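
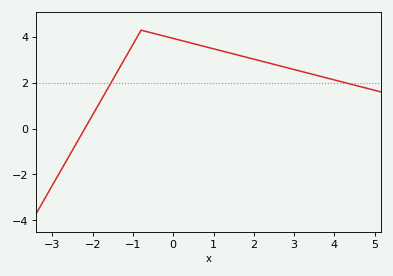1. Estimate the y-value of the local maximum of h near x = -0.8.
4.2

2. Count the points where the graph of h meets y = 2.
2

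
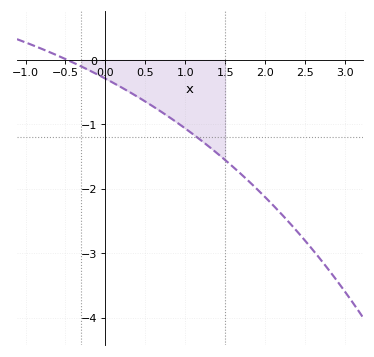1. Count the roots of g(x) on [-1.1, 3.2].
1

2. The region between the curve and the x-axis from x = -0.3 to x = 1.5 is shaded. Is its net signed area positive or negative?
negative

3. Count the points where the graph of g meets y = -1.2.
1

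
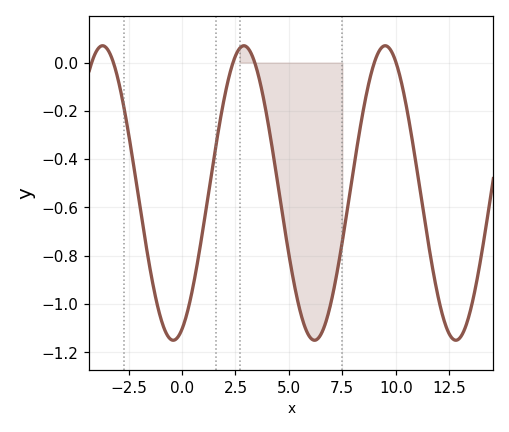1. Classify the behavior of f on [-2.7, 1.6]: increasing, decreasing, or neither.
neither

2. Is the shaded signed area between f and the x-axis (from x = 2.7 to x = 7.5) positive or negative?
negative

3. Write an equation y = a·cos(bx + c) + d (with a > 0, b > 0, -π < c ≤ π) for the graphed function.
y = 0.61cos(0.95x - 2.75) - 0.54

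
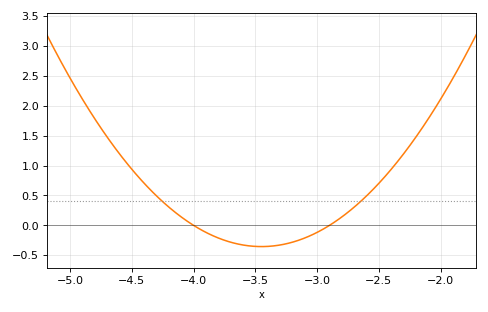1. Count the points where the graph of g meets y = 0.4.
2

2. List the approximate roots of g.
-4, -2.9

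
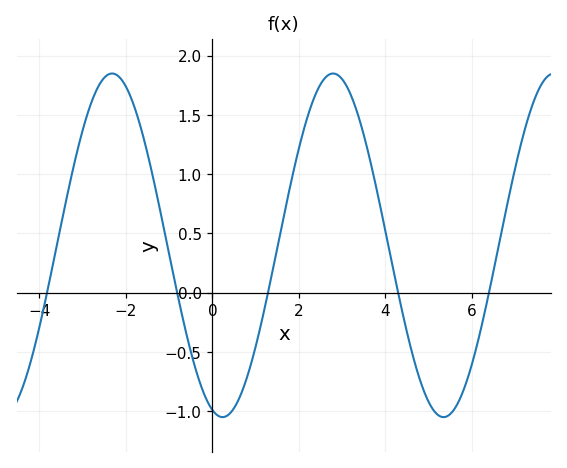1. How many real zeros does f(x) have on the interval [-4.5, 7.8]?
5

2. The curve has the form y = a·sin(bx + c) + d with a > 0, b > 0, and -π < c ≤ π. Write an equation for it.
y = 1.45sin(1.2x - 1.9) + 0.4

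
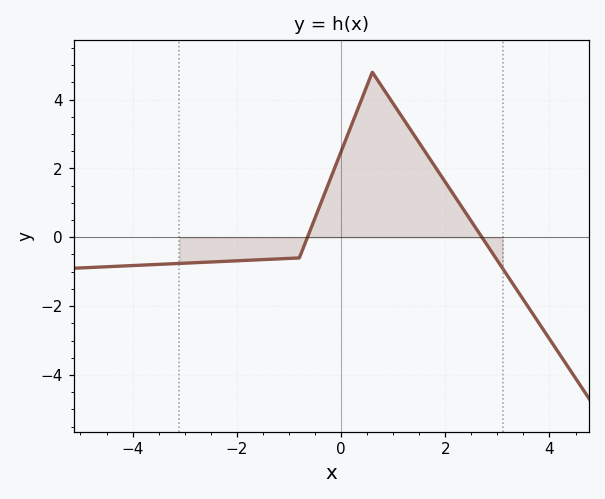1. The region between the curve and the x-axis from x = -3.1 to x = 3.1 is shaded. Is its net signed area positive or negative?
positive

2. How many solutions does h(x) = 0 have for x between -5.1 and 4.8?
2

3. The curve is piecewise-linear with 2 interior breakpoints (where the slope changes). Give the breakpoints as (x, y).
(-0.8, -0.6); (0.6, 4.8)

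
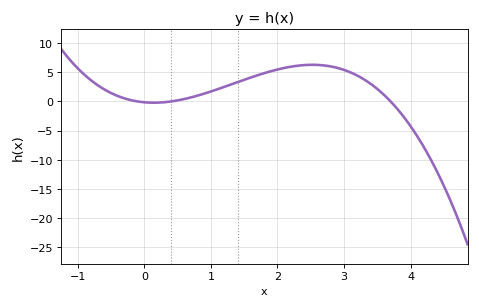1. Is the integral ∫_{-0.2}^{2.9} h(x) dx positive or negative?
positive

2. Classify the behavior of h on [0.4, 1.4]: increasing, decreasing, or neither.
increasing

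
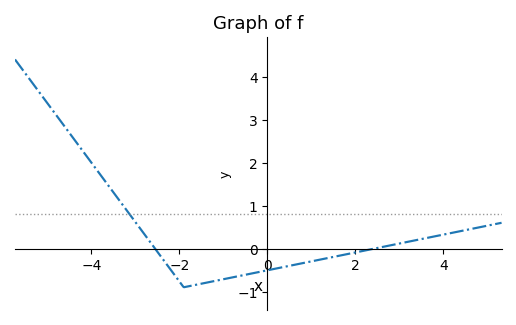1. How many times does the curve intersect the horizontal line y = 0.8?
1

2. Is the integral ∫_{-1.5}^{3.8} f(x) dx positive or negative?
negative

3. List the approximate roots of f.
-2.6, 2.4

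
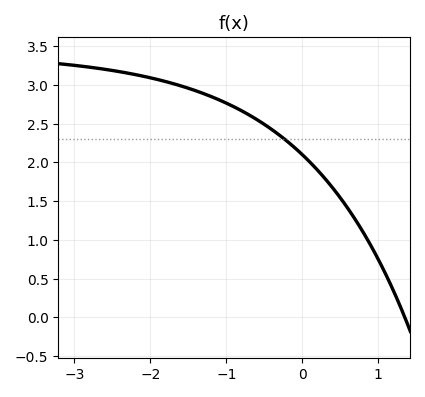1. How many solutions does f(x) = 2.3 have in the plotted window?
1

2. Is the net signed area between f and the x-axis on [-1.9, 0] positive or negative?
positive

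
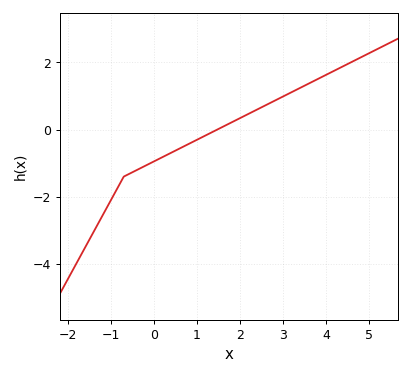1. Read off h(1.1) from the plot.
-0.241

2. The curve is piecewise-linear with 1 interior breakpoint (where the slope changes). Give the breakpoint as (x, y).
(-0.7, -1.4)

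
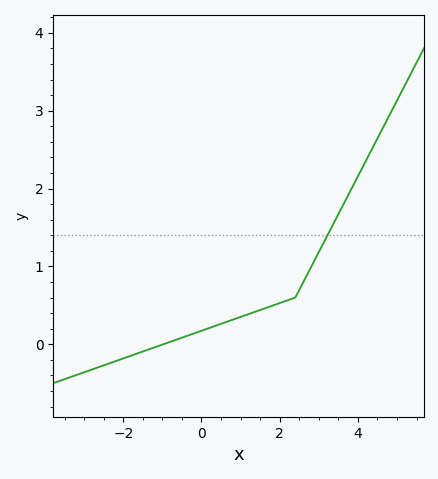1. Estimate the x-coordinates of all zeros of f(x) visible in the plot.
-0.977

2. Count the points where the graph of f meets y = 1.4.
1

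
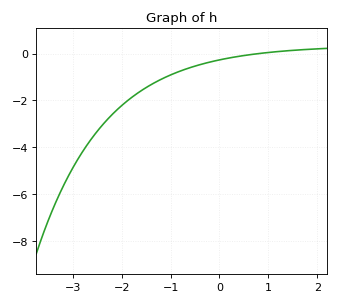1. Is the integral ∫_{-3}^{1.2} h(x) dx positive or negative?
negative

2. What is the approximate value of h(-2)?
-2.22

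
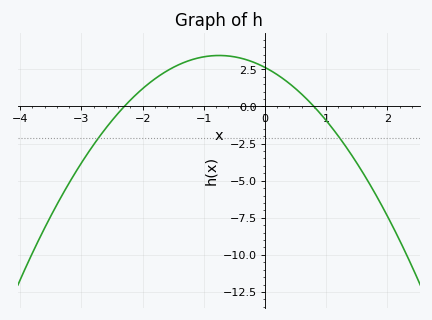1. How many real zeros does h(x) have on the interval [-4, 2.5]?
2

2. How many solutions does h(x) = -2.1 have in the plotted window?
2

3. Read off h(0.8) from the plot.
0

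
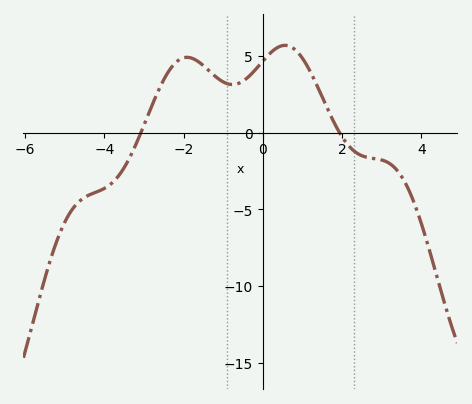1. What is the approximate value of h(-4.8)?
-5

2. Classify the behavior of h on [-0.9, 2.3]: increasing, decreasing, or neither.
neither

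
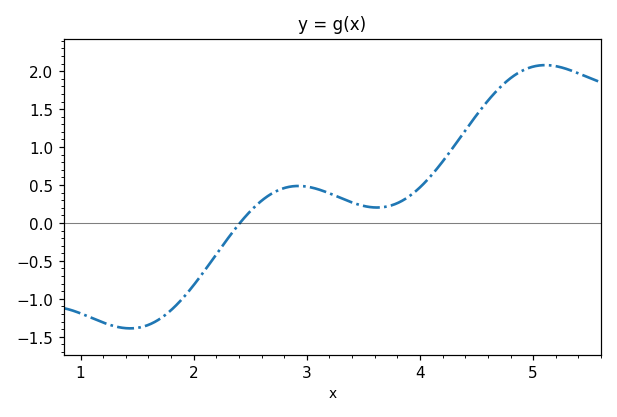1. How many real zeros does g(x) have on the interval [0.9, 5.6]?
1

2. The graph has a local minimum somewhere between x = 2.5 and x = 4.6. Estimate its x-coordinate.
3.62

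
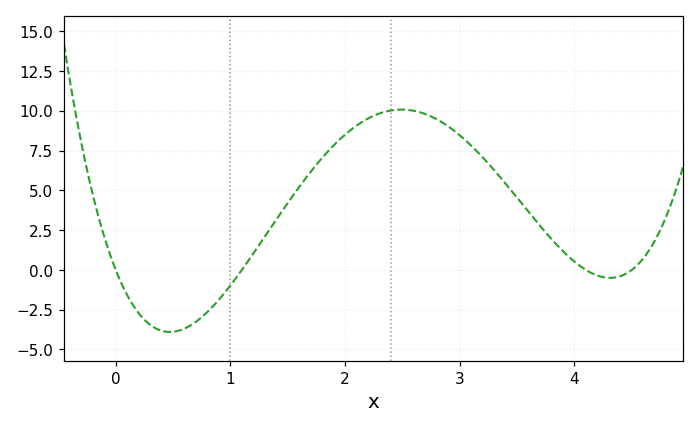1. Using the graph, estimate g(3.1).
8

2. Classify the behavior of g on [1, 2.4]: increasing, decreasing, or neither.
increasing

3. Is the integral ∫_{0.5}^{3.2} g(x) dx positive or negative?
positive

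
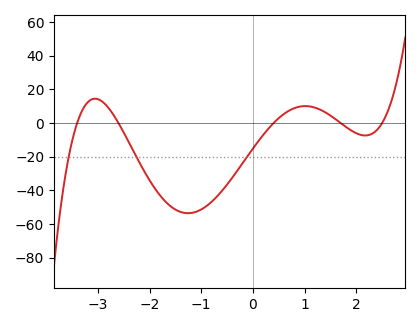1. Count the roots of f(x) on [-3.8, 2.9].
5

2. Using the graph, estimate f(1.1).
9.89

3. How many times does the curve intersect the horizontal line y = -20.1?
3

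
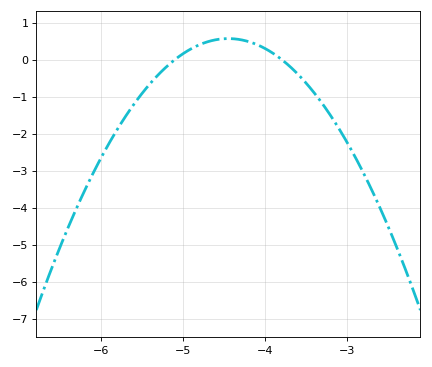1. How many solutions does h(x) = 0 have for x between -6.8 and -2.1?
2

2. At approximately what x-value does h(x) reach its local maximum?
-4.45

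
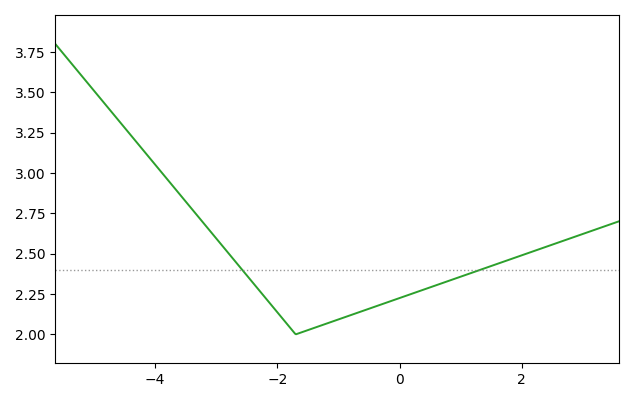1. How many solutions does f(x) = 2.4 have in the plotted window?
2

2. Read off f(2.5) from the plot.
2.55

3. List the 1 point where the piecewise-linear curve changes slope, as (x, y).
(-1.7, 2)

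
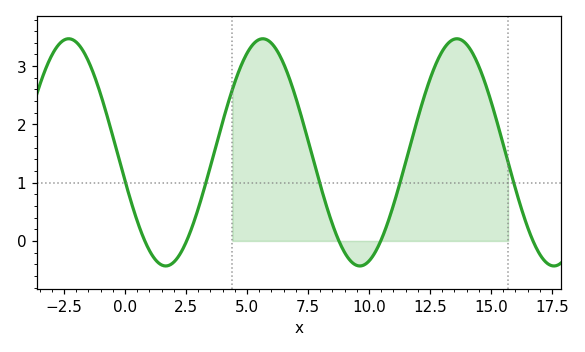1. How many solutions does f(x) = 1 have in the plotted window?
5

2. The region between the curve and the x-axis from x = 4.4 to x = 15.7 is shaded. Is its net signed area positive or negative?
positive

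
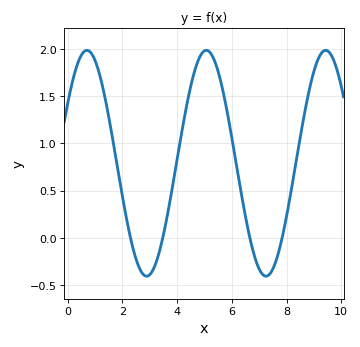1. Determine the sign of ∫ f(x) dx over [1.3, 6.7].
positive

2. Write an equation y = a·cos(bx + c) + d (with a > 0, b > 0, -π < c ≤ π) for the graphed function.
y = 1.2cos(1.44x - 1.01) + 0.79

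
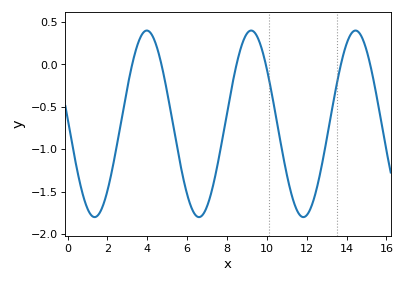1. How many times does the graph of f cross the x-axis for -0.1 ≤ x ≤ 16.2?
6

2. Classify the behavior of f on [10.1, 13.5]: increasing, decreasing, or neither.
neither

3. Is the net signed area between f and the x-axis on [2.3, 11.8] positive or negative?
negative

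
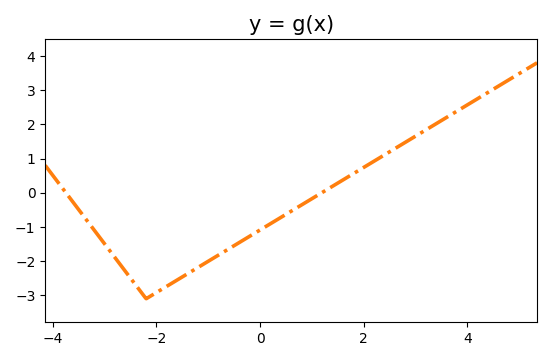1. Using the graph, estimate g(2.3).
1.01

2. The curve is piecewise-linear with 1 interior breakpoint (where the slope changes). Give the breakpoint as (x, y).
(-2.2, -3.1)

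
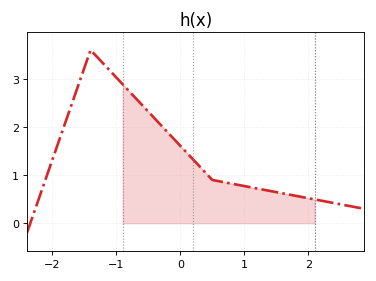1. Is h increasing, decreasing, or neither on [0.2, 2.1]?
decreasing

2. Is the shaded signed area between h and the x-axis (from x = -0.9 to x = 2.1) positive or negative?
positive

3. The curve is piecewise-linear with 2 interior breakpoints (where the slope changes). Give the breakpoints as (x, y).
(-1.4, 3.6); (0.5, 0.9)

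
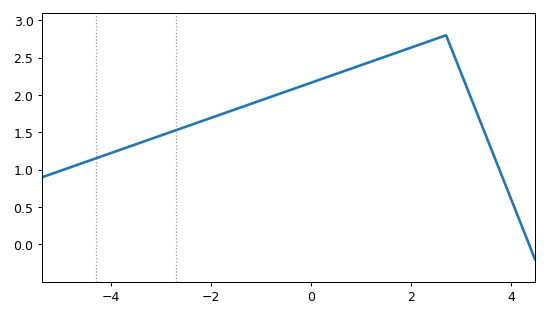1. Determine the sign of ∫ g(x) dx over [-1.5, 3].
positive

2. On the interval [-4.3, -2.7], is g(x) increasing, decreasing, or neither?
increasing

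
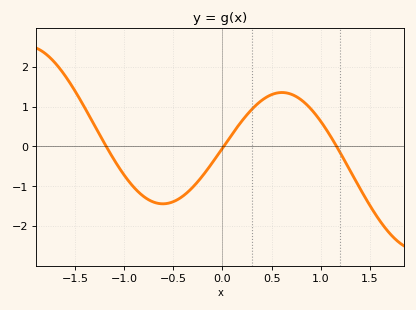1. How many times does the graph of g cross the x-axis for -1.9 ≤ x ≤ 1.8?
3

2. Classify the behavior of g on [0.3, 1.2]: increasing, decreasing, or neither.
neither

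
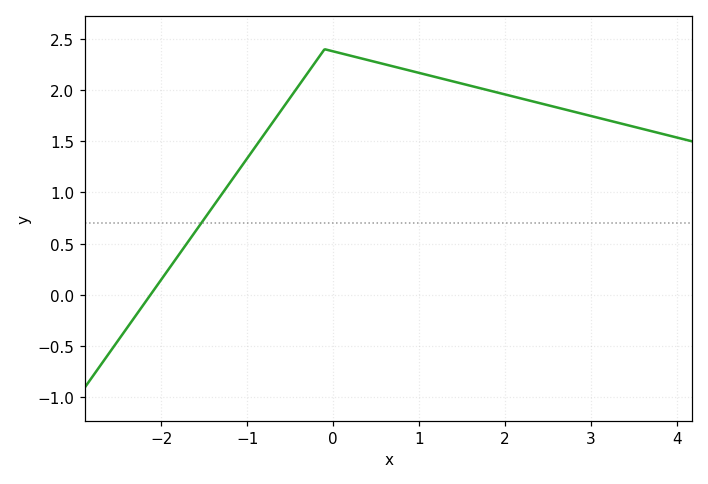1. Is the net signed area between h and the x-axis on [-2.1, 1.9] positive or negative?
positive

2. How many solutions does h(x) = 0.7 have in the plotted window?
1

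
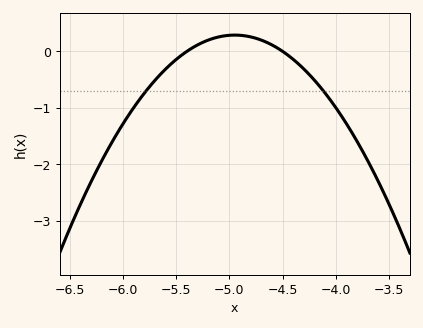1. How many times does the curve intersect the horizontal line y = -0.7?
2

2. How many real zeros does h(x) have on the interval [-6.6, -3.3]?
2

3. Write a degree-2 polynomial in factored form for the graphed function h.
y = -1.42(x + 5.4)(x + 4.5)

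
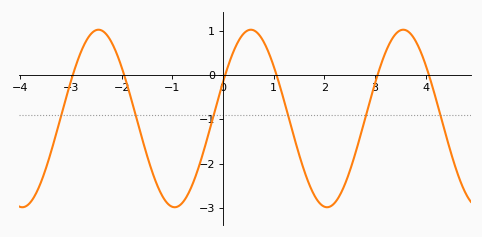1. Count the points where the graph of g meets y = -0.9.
6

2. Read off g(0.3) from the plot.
0.762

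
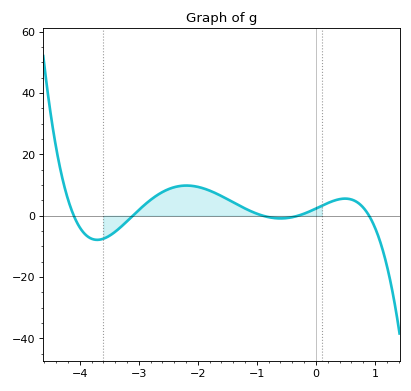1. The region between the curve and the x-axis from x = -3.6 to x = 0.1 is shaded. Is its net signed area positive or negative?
positive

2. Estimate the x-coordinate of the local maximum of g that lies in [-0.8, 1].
0.5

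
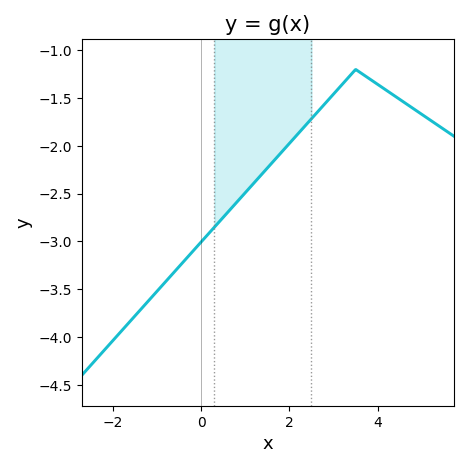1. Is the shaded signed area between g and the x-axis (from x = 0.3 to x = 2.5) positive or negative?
negative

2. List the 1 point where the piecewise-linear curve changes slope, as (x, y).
(3.5, -1.2)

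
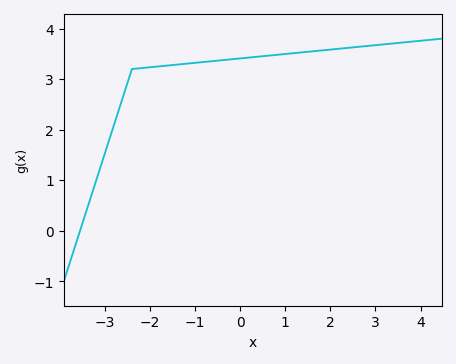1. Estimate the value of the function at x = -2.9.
1.8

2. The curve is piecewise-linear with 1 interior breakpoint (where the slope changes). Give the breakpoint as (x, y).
(-2.4, 3.2)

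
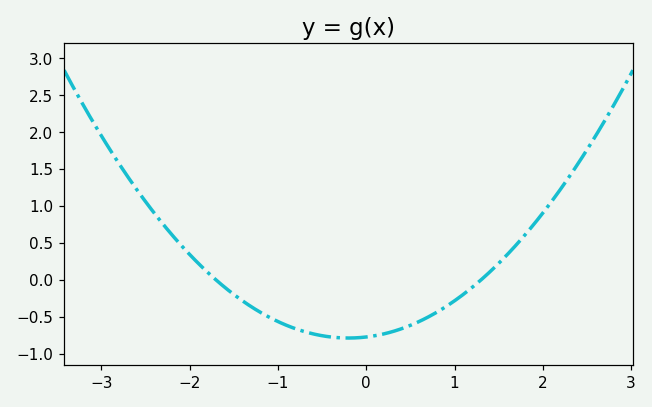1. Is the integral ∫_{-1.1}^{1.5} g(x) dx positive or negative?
negative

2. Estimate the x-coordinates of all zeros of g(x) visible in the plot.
-1.7, 1.3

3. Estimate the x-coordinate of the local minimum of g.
-0.2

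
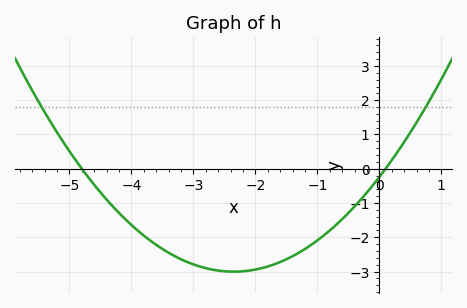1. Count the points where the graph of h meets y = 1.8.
2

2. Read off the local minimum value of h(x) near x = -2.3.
-3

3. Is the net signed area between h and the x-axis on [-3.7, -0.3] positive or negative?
negative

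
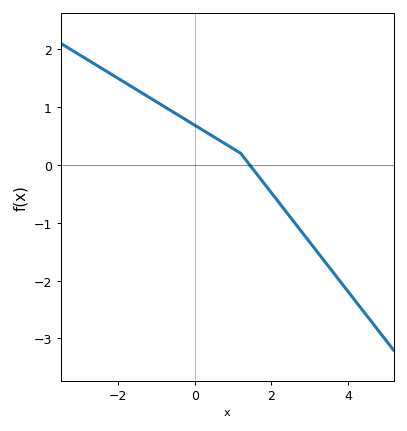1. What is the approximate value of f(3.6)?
-1.84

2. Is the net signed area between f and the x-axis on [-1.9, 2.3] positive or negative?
positive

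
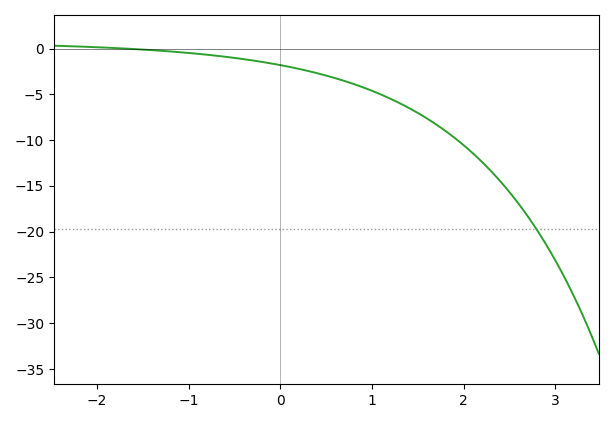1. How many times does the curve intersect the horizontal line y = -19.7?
1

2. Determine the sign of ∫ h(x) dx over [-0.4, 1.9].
negative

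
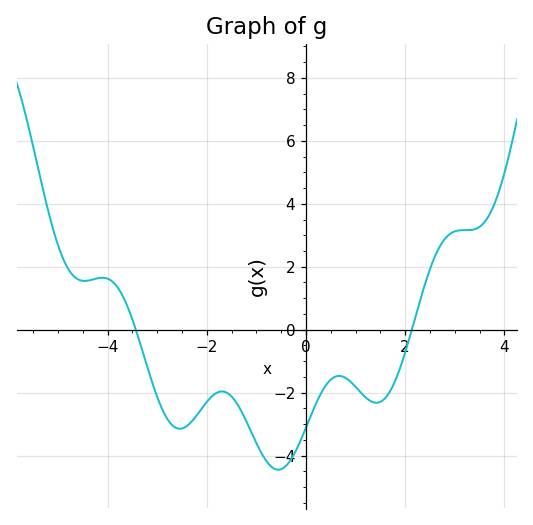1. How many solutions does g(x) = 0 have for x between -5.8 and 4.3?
2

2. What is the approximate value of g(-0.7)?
-4.35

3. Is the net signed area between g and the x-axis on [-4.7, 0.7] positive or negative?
negative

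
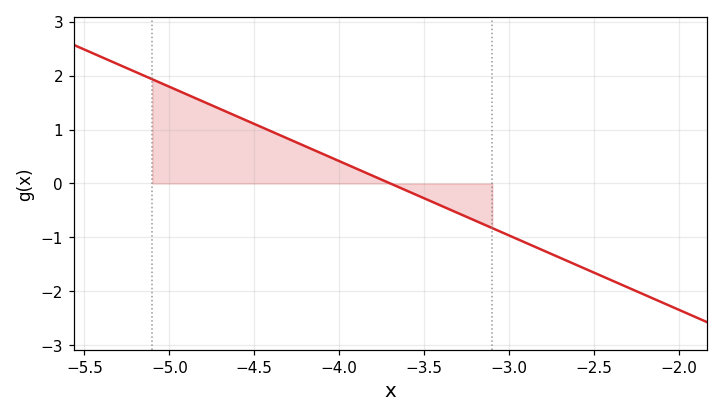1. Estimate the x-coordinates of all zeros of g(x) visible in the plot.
-3.7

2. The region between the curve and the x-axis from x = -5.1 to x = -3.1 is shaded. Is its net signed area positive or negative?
positive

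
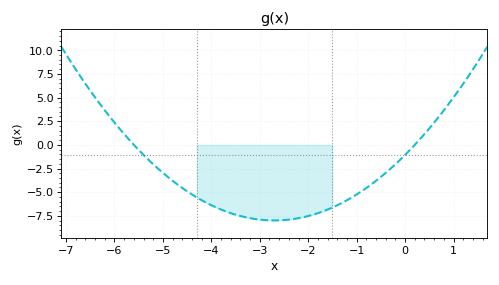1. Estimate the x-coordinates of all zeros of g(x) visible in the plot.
-5.6, 0.2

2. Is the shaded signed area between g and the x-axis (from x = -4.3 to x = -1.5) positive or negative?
negative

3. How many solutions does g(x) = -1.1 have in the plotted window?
2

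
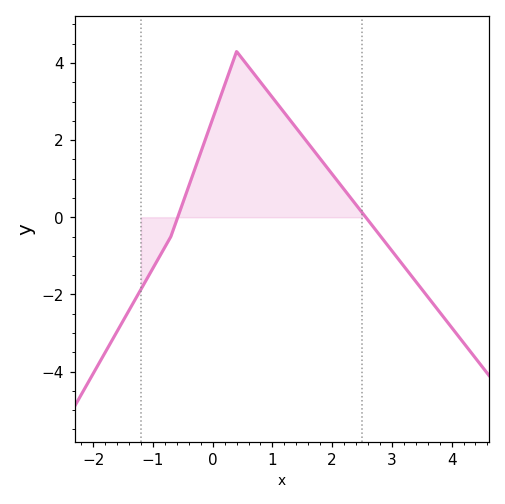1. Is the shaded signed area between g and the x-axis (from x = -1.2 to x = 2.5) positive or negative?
positive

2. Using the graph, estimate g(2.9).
-0.6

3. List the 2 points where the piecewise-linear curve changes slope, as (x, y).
(-0.7, -0.5); (0.4, 4.3)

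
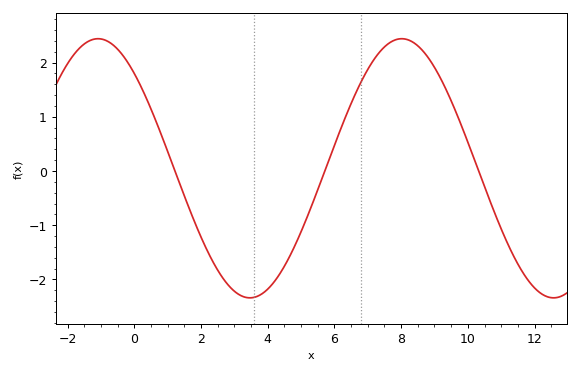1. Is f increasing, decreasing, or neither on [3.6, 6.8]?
increasing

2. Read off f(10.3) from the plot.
0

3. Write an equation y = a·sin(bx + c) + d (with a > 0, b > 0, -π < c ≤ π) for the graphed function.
y = 2.39sin(0.69x + 2.3) + 0.05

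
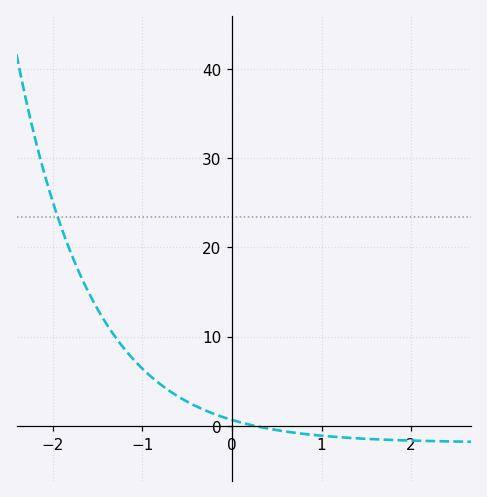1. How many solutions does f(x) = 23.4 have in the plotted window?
1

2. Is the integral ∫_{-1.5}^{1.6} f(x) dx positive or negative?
positive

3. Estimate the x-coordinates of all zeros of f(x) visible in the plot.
0.254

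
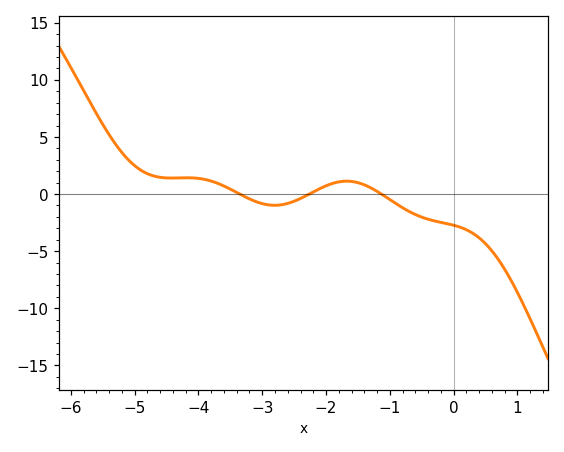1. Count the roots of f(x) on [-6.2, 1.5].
3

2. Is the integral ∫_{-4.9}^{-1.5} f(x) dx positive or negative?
positive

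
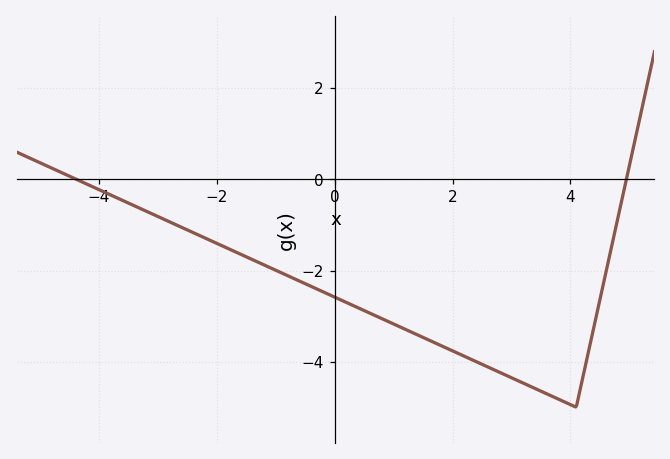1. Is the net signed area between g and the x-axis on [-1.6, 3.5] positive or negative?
negative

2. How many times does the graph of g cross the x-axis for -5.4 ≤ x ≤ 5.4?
2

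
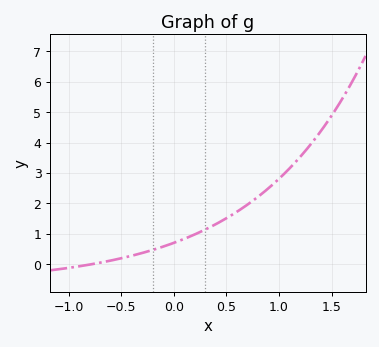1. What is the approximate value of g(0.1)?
0.833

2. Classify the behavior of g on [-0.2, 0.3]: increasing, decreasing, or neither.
increasing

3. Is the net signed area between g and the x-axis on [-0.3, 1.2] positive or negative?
positive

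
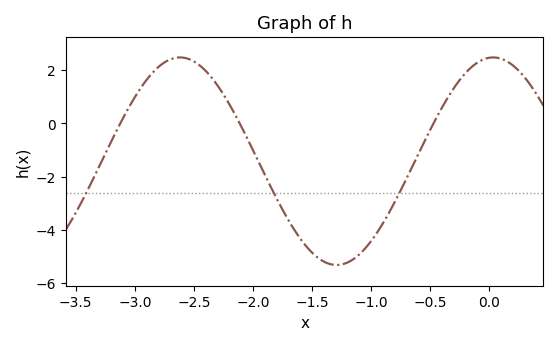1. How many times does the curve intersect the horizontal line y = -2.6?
3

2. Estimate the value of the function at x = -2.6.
2.4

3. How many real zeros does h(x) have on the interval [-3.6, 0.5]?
3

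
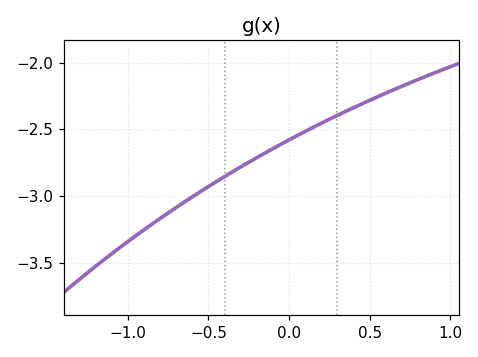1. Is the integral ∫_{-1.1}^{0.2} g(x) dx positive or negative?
negative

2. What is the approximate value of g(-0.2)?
-2.71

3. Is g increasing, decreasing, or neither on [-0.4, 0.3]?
increasing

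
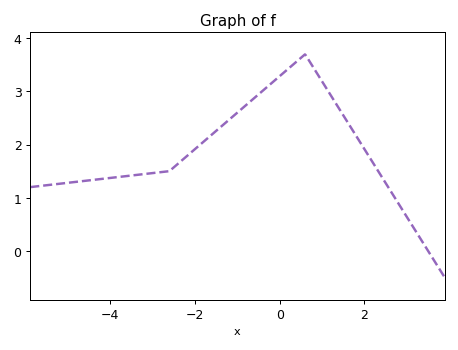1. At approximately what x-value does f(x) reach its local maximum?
0.598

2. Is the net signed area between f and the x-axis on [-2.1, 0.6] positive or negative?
positive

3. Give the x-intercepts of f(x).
3.5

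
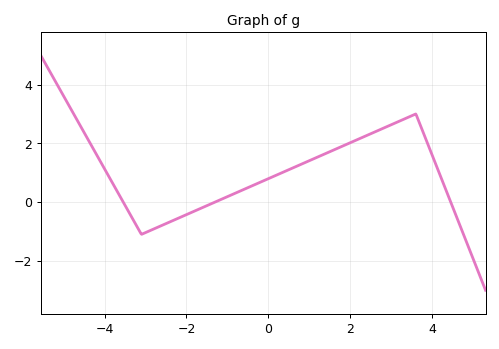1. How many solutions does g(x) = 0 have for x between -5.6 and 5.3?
3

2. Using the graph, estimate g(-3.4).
-0.356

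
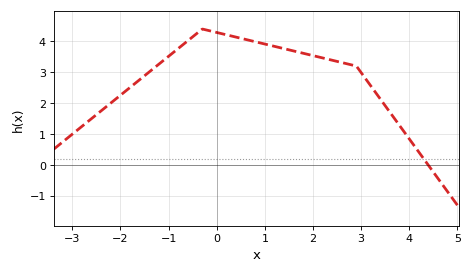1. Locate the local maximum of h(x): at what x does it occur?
-0.4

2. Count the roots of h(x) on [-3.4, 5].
1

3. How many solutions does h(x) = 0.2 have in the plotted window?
1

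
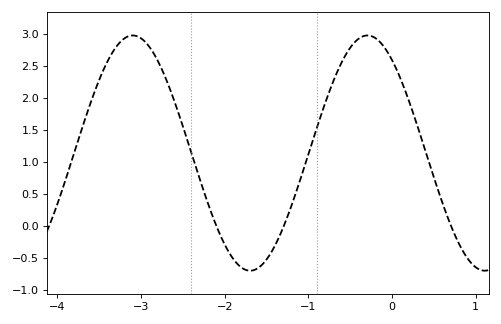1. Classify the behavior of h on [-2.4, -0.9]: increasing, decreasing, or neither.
neither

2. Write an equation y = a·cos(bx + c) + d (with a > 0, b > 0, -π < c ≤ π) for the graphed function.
y = 1.84cos(2.2x + 0.66) + 1.14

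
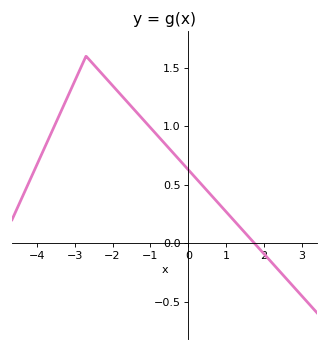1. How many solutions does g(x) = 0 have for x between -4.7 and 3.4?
1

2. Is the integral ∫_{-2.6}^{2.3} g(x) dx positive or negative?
positive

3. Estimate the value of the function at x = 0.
0.65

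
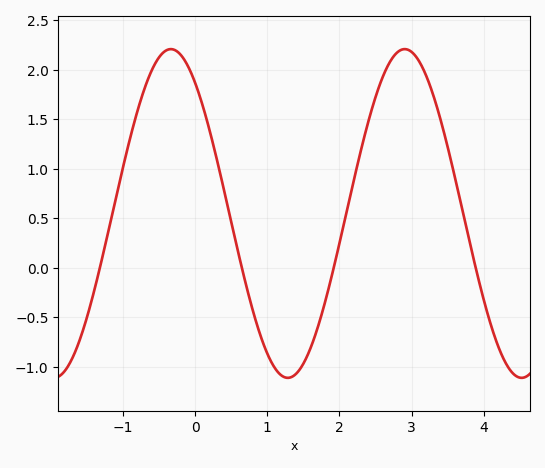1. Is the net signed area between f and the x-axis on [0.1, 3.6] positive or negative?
positive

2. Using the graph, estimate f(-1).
1.01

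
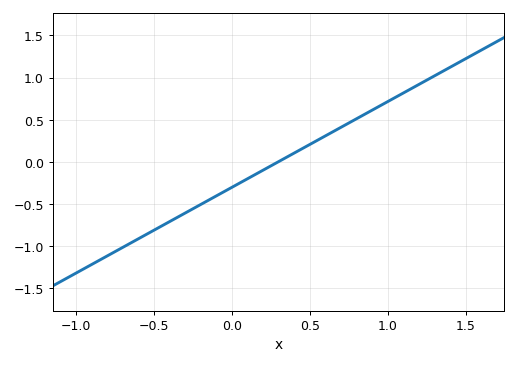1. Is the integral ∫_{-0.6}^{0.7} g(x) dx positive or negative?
negative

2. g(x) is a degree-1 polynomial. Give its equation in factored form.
y = 1.02(x - 0.3)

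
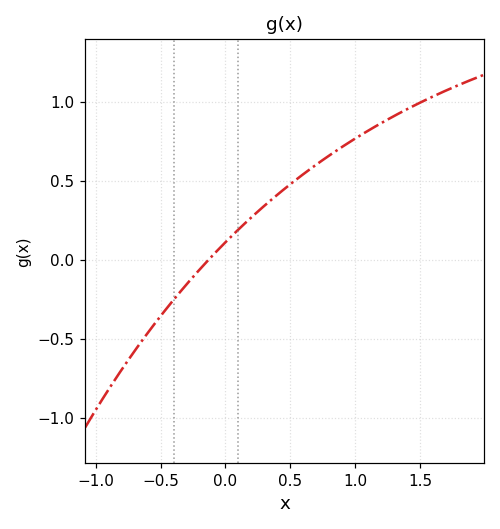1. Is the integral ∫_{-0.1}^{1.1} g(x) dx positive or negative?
positive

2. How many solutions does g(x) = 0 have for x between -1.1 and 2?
1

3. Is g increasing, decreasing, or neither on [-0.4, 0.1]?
increasing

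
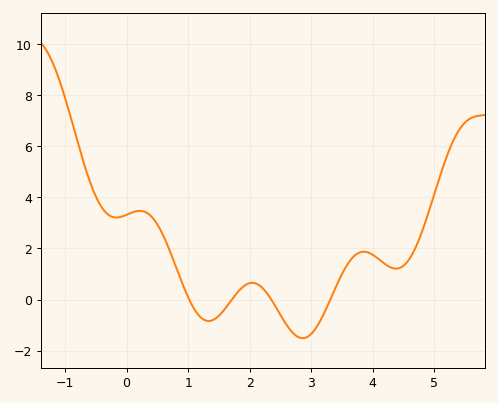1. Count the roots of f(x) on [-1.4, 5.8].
4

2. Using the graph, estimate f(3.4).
0.4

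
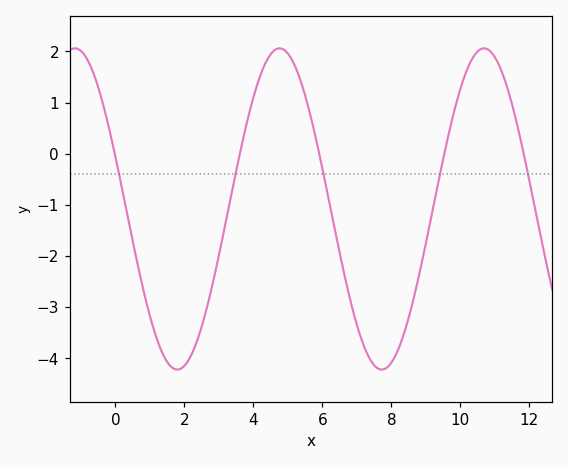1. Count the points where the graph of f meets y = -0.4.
5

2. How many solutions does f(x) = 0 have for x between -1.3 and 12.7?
5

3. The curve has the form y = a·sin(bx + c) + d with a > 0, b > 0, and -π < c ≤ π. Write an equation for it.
y = 3.14sin(1.06x + 2.81) - 1.08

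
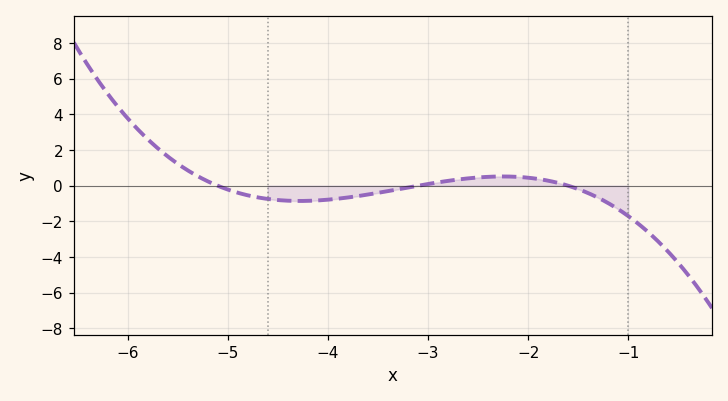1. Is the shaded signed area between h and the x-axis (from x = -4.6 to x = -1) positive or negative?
negative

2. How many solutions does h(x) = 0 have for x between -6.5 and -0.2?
3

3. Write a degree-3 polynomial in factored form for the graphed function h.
y = -0.33(x + 5.1)(x + 3.1)(x + 1.6)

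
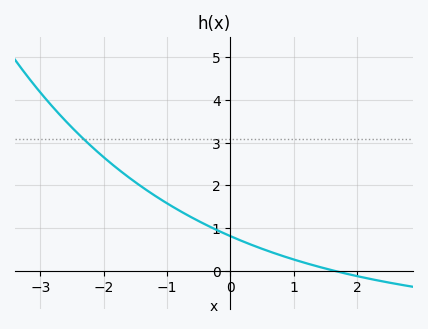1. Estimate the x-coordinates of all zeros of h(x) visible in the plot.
1.63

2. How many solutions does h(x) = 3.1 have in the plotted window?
1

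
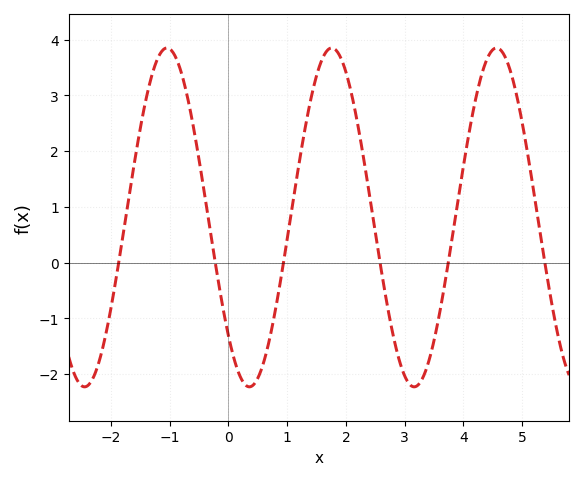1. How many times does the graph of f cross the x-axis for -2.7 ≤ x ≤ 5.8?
6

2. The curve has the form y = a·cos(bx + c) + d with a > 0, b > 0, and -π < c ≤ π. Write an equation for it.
y = 3.04cos(2.2x + 2.3) + 0.81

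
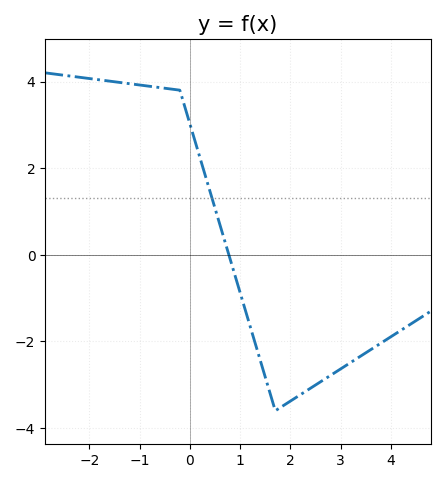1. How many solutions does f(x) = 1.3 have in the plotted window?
1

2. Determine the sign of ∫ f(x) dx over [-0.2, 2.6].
negative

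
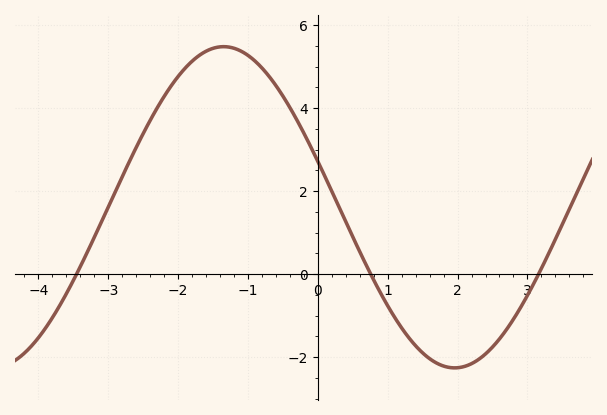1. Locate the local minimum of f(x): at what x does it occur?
1.96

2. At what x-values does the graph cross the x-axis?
-3.45, 0.756, 3.16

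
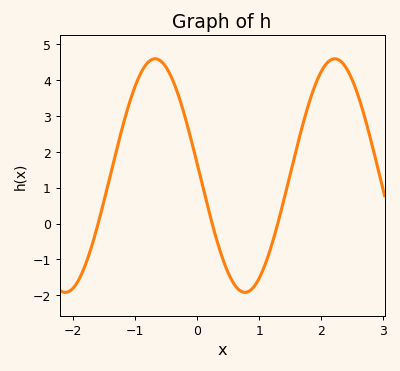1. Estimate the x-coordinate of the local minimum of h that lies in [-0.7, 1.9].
0.8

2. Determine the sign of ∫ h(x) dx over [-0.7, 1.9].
positive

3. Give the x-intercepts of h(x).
-1.6, 0.2, 1.3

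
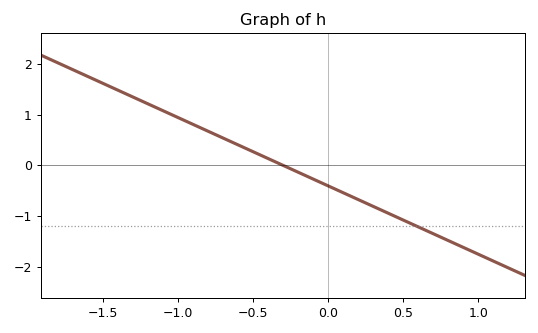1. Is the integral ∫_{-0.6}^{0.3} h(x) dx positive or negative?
negative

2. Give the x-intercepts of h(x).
-0.3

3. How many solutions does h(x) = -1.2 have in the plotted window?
1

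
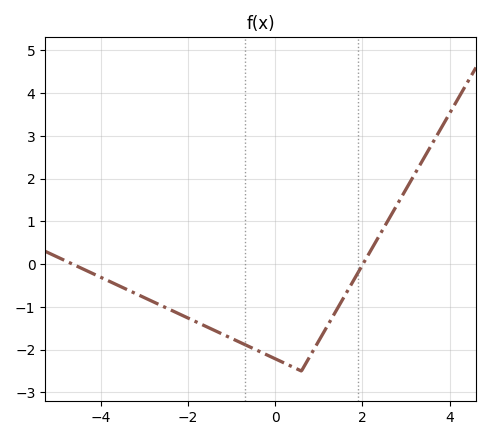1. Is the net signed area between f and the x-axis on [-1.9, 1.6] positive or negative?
negative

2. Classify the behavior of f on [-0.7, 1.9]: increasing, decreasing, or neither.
neither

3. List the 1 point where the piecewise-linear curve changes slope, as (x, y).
(0.6, -2.5)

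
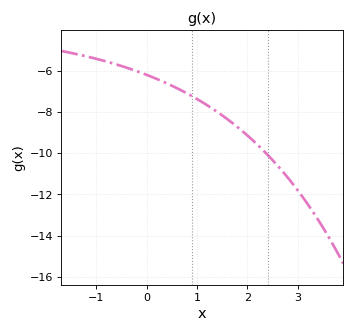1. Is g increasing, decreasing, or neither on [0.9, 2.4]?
decreasing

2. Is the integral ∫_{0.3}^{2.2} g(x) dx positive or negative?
negative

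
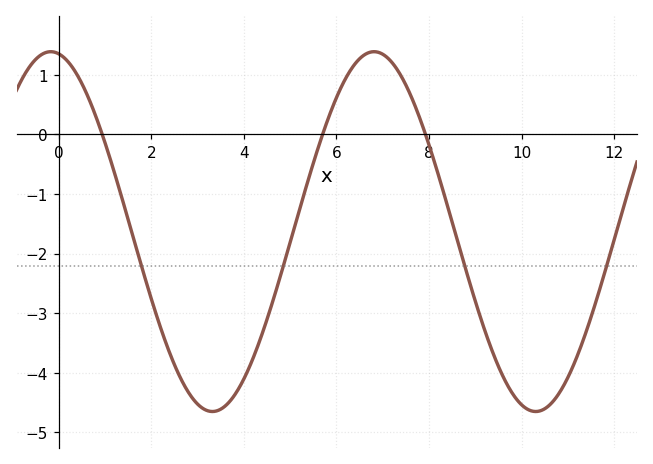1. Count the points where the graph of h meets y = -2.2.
4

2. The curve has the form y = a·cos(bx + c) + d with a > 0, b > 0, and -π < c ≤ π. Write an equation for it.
y = 3.02cos(0.9x + 0.15) - 1.63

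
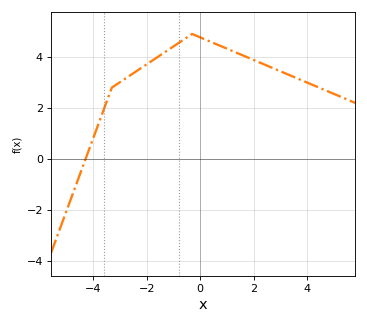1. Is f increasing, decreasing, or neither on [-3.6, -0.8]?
increasing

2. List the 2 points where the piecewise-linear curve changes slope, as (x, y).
(-3.3, 2.8); (-0.3, 4.9)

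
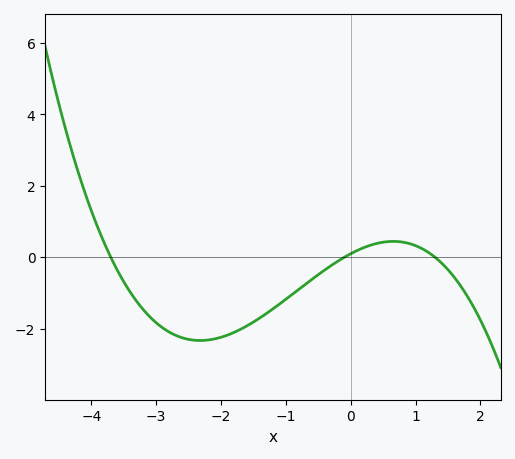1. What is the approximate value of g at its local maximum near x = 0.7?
0.445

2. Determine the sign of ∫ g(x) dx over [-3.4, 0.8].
negative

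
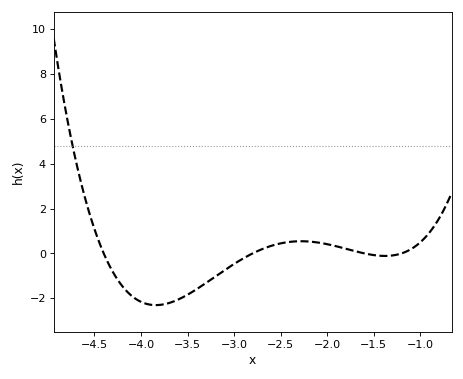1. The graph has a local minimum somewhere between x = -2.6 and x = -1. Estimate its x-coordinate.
-1.4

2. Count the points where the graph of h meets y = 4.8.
1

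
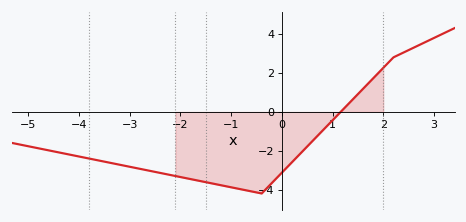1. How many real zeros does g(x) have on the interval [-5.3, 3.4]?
1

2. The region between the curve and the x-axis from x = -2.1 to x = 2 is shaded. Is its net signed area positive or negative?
negative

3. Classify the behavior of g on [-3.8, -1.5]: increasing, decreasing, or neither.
decreasing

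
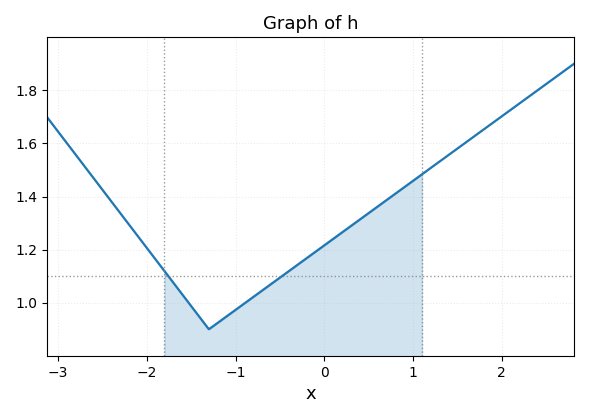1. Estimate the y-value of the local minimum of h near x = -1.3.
0.9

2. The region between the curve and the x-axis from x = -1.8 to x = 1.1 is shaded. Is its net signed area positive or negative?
positive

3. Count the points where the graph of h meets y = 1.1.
2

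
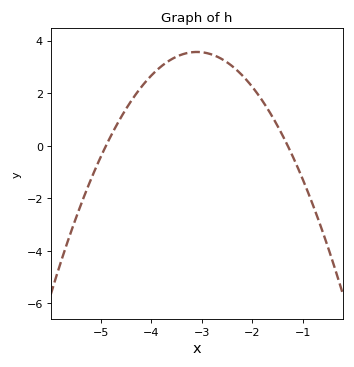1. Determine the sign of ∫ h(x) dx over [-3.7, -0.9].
positive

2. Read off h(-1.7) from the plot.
1.41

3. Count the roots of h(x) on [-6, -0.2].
2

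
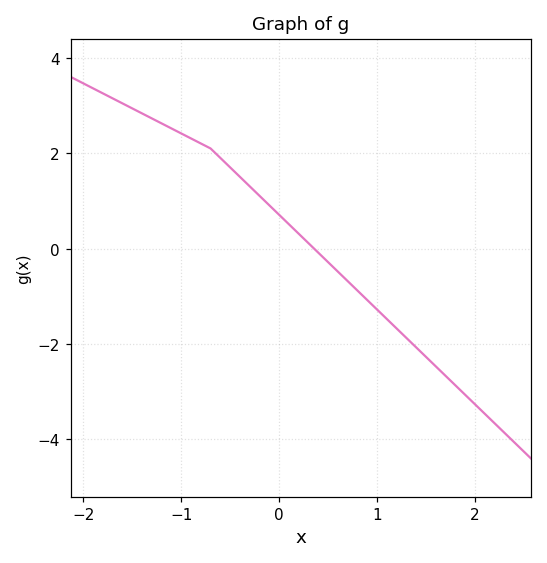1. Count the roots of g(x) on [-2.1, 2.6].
1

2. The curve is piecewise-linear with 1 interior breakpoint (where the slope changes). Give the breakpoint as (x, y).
(-0.7, 2.1)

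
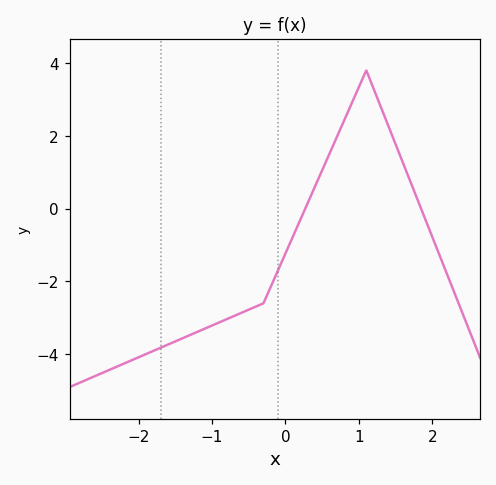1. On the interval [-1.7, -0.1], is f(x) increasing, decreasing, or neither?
increasing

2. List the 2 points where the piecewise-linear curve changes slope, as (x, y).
(-0.3, -2.6); (1.1, 3.8)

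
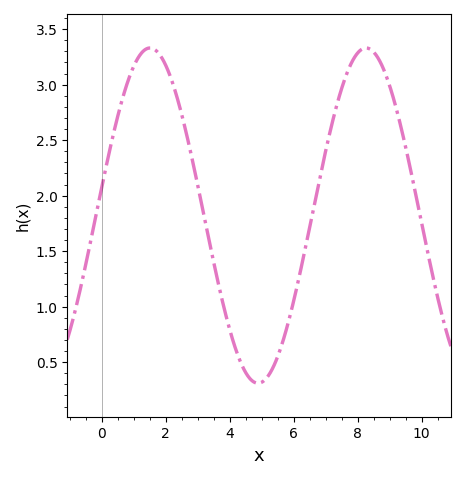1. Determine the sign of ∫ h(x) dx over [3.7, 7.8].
positive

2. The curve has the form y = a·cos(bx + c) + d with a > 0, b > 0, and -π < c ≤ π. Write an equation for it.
y = 1.51cos(0.93x - 1.4) + 1.82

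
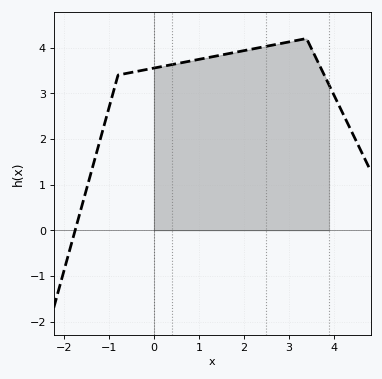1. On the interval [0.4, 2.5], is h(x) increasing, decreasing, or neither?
increasing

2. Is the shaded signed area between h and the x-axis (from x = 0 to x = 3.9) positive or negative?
positive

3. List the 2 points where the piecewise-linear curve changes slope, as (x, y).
(-0.8, 3.4); (3.4, 4.2)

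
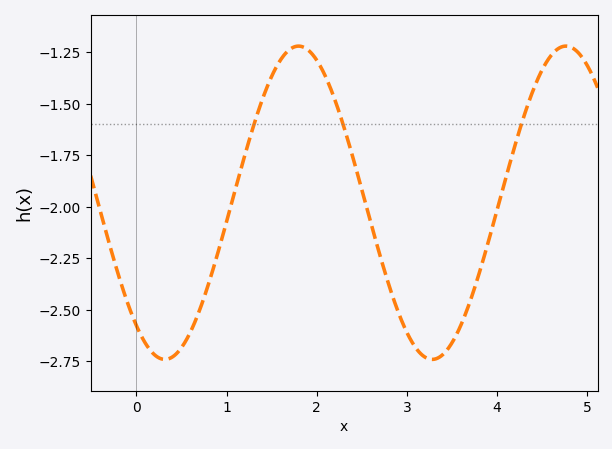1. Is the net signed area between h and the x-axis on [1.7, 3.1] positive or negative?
negative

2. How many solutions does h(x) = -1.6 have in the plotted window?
3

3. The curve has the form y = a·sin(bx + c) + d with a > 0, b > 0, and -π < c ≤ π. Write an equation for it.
y = 0.76sin(2.1x - 2.2) - 1.98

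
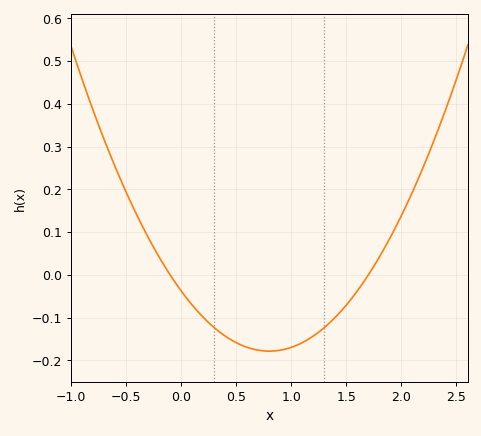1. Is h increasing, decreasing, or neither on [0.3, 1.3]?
neither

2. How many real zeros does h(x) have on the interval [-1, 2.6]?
2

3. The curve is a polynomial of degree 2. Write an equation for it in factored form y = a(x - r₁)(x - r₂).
y = 0.22(x + 0.1)(x - 1.7)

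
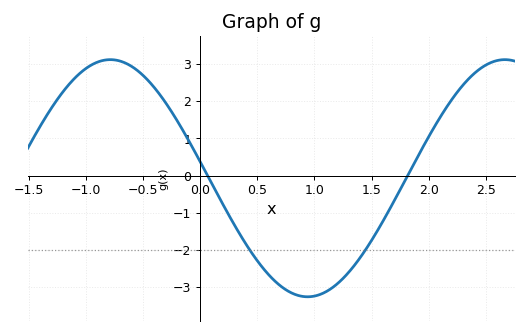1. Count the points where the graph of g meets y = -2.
2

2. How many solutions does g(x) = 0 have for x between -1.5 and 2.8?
2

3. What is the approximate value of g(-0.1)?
0.942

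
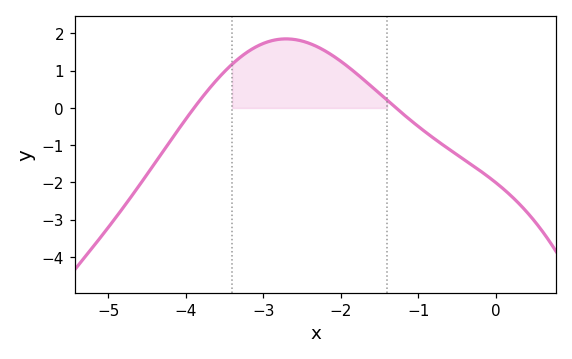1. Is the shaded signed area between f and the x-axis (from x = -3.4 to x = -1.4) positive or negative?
positive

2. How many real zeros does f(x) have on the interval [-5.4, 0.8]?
2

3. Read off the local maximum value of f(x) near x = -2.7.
1.9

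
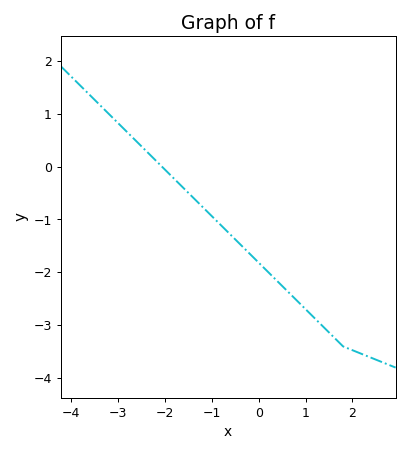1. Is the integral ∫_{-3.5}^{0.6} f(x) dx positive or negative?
negative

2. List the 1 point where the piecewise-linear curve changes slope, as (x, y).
(1.8, -3.4)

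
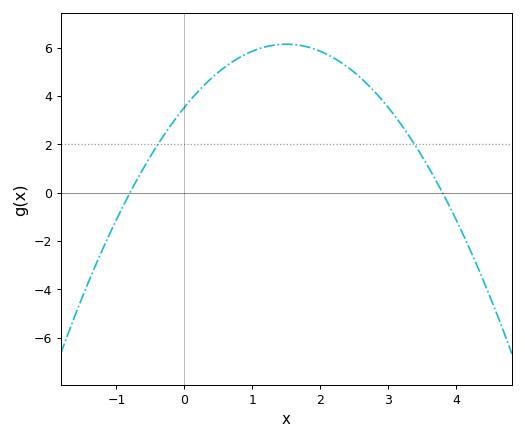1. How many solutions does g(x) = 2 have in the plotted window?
2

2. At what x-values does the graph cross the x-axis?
-0.8, 3.8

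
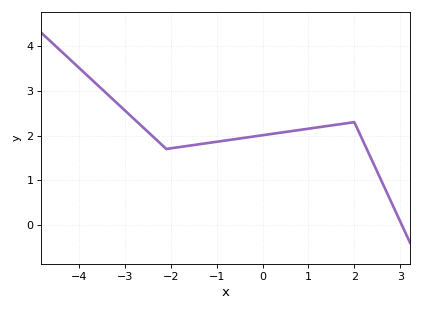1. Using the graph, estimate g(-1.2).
1.8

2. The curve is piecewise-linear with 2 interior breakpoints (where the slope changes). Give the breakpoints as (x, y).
(-2.1, 1.7); (2, 2.3)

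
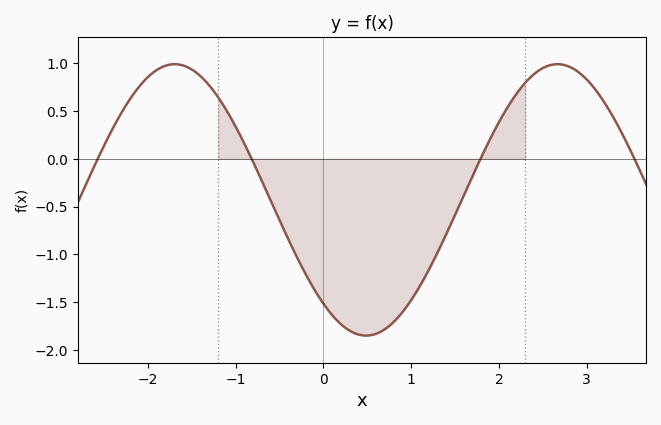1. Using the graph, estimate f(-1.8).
0.974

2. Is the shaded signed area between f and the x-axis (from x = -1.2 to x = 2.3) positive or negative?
negative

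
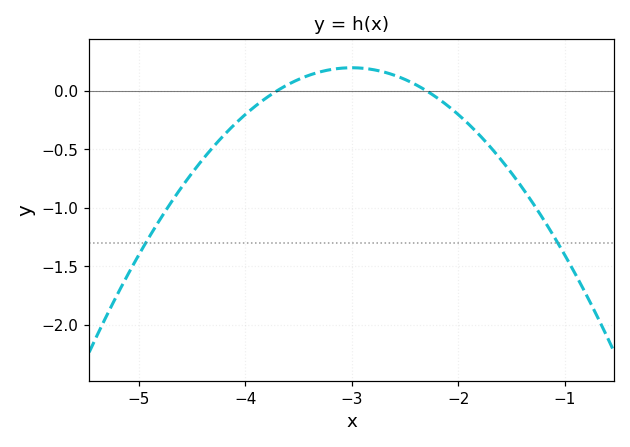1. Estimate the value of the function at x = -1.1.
-1.25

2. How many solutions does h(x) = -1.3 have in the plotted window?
2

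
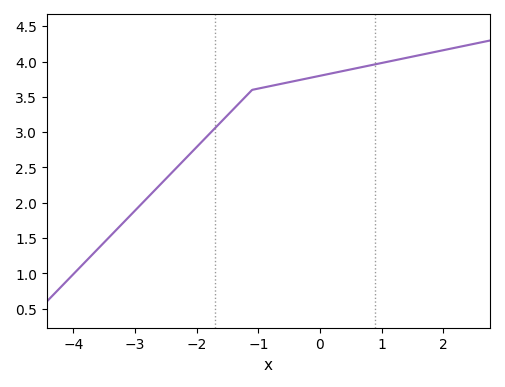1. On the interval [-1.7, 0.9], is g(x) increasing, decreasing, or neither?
increasing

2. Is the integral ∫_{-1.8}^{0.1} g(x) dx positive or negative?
positive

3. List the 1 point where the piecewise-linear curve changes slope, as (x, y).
(-1.1, 3.6)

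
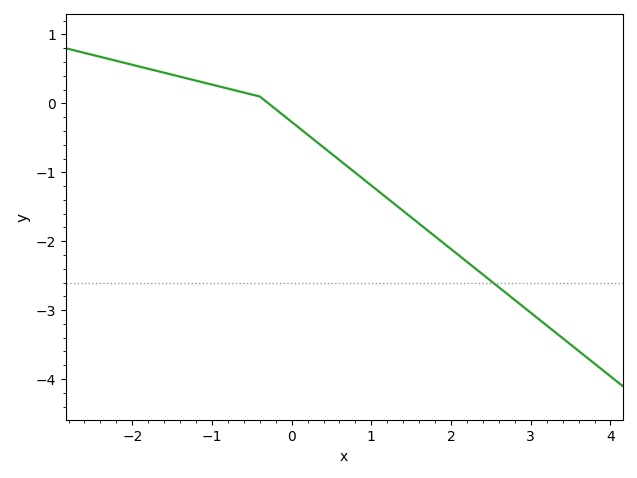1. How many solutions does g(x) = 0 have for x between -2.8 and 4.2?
1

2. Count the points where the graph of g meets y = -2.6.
1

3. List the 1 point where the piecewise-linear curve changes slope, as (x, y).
(-0.4, 0.1)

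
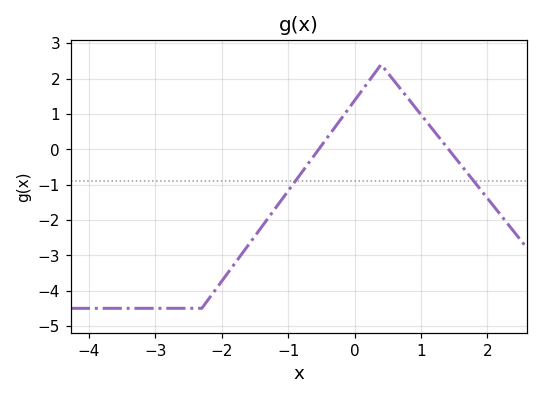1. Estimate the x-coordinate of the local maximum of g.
0.4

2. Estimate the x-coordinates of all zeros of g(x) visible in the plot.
-0.539, 1.41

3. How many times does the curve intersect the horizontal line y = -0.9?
2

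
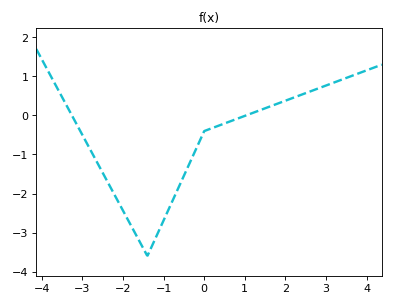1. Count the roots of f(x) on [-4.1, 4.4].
2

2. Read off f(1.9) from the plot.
0.3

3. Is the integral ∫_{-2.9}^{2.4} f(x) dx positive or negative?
negative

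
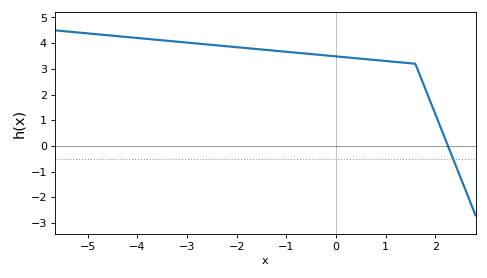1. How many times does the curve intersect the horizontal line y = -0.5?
1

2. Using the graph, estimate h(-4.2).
4.24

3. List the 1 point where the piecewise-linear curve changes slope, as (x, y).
(1.6, 3.2)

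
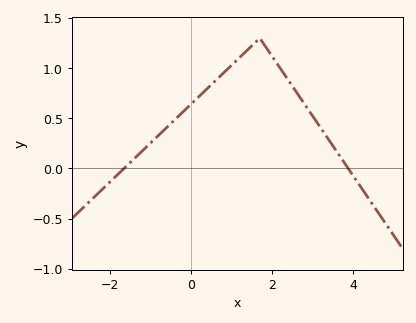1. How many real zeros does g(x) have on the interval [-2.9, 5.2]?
2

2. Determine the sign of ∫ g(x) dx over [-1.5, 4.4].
positive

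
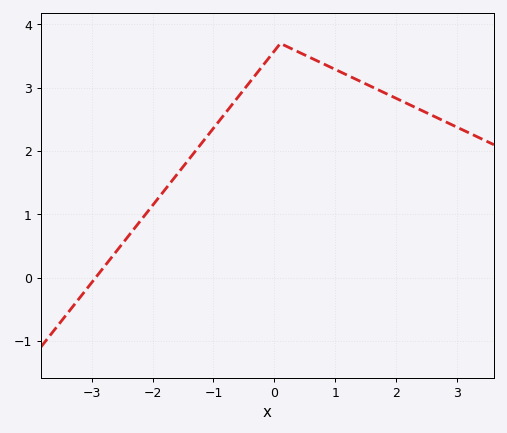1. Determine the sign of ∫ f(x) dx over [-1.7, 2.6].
positive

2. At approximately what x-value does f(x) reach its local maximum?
0.101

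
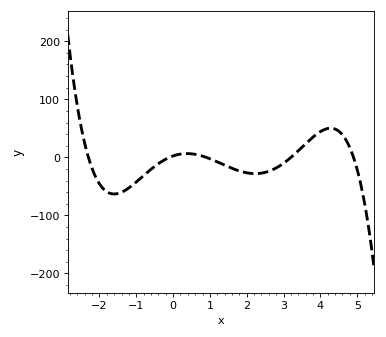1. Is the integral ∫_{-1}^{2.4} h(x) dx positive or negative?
negative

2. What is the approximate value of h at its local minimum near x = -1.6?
-63.1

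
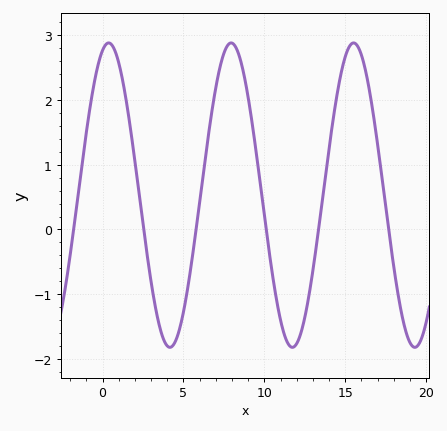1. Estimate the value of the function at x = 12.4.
-1.47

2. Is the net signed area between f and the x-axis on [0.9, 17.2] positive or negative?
positive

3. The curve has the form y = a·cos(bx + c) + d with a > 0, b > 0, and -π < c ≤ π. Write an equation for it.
y = 2.35cos(0.83x - 0.312) + 0.53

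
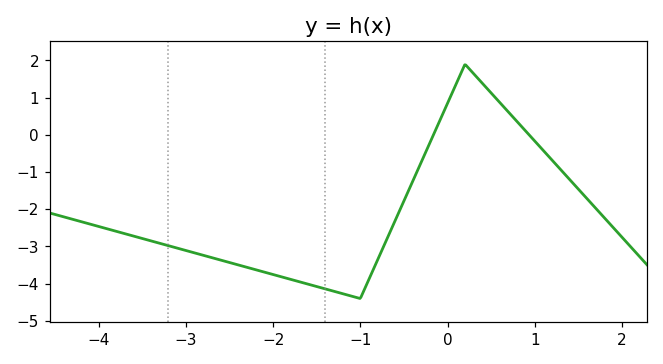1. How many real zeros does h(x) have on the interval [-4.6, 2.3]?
2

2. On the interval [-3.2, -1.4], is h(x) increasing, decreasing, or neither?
decreasing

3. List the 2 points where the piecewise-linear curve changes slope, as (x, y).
(-1, -4.4); (0.2, 1.9)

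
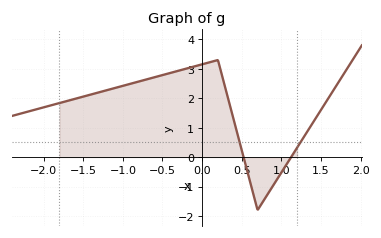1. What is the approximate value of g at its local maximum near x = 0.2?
3.3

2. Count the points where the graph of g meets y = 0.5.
2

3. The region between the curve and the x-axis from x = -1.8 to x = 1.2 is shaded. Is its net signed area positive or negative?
positive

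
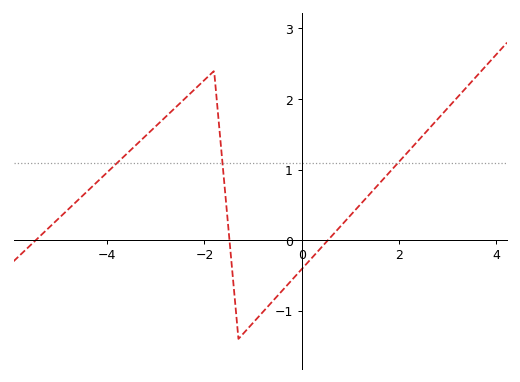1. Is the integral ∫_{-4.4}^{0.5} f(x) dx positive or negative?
positive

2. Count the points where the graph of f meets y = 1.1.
3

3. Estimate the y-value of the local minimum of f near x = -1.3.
-1.4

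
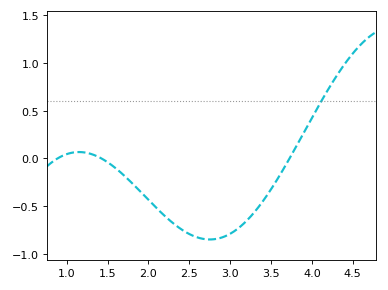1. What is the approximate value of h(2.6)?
-0.85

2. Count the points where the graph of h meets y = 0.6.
1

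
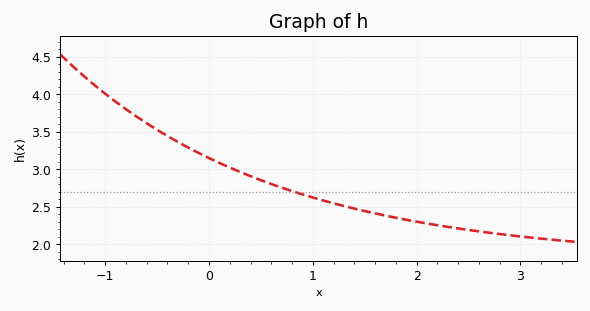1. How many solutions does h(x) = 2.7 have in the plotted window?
1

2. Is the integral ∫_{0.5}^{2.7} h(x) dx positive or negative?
positive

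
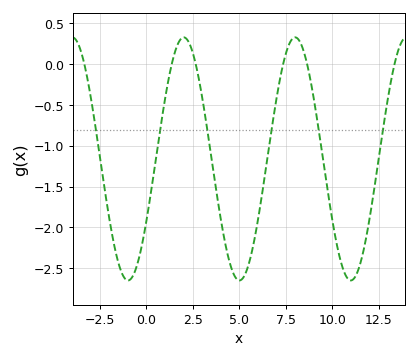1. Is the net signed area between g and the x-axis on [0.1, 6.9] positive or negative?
negative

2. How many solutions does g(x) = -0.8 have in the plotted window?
6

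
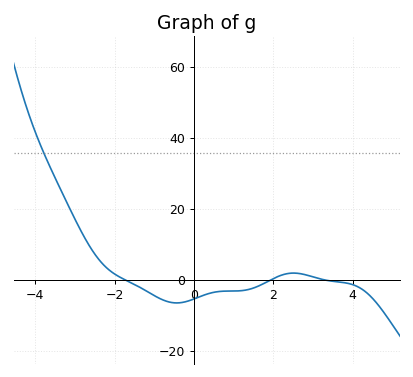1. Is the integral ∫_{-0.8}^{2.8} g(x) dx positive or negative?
negative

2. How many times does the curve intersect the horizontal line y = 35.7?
1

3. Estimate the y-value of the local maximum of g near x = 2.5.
1.85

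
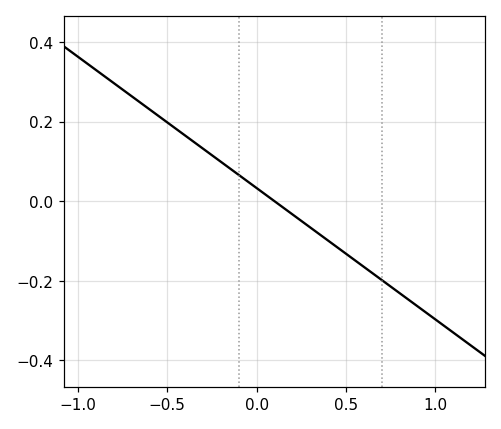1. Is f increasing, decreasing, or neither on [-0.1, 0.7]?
decreasing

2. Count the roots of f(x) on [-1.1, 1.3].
1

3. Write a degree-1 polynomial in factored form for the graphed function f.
y = -0.33(x - 0.1)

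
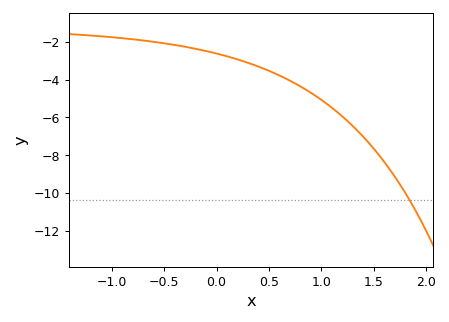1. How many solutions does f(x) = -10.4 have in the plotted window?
1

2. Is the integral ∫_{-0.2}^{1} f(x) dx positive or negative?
negative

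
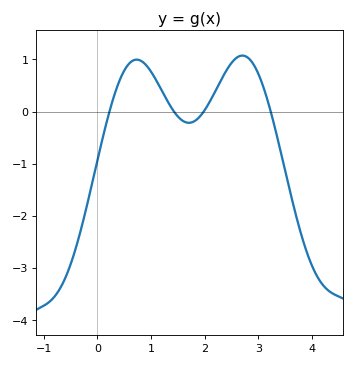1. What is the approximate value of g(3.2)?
0.1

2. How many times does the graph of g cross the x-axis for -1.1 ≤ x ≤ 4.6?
4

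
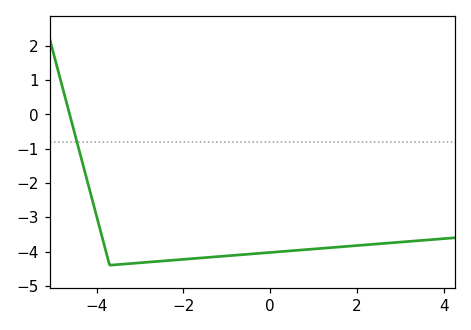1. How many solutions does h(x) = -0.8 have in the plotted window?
1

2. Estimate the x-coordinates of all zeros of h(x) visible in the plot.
-4.6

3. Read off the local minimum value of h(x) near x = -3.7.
-4.4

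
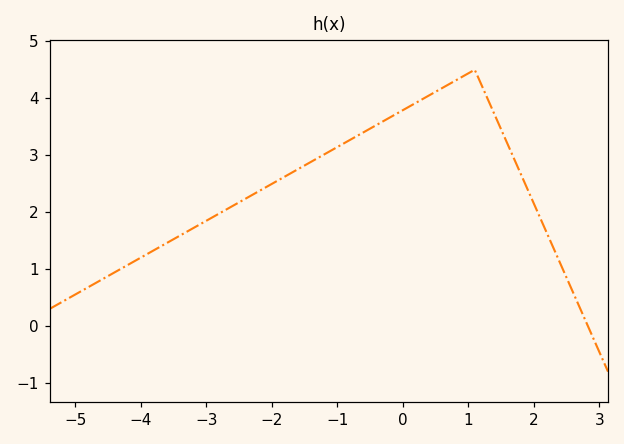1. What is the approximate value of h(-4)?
1.2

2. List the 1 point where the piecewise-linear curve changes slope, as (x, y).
(1.1, 4.5)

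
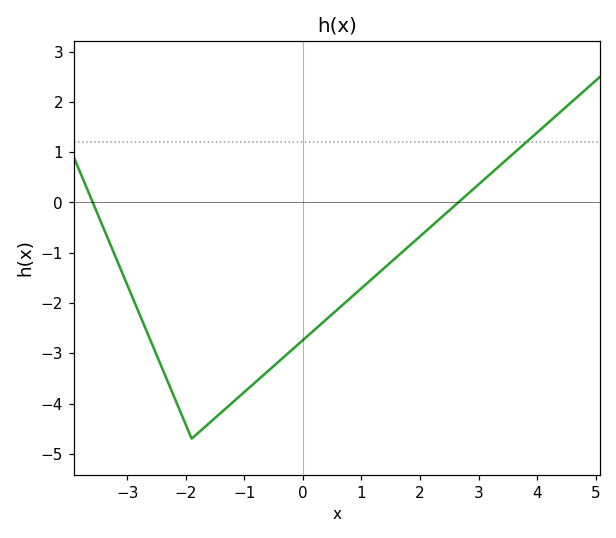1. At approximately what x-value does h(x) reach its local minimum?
-1.8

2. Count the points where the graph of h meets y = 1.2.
1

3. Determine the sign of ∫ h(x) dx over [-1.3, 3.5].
negative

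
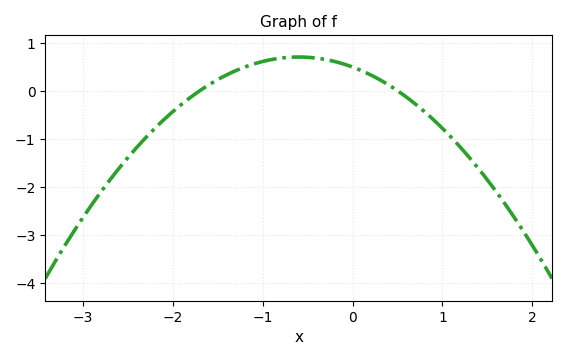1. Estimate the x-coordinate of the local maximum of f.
-0.6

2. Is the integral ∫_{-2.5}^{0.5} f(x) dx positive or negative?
positive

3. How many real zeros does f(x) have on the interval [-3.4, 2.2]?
2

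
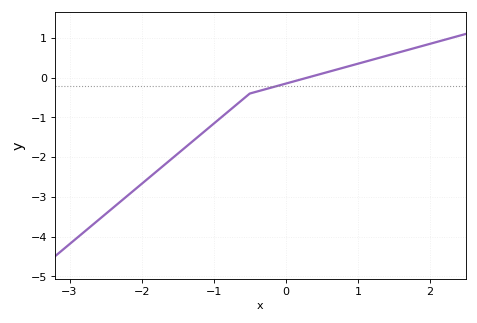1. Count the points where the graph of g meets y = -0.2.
1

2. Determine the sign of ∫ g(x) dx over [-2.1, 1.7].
negative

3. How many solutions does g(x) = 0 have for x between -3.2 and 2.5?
1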